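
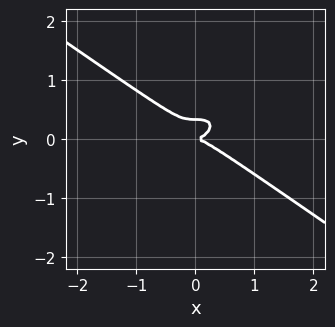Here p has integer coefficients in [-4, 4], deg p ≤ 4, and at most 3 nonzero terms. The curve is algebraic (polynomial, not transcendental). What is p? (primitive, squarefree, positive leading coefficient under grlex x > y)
x^3 + 3*y^3 - y^2

(a) deg p = 3. A generic line meets the curve in up to 3 points.
(b) Observable constraints: it crosses the y-axis at the gridline y = 0; it crosses the x-axis at the gridline x = 0.
(c) The integer polynomial consistent with all of this is the stated p.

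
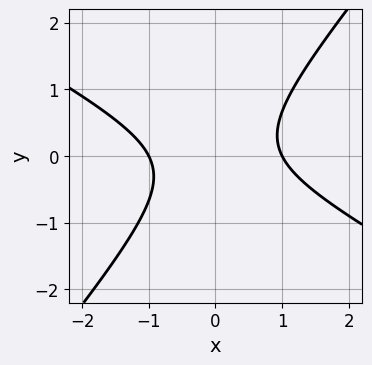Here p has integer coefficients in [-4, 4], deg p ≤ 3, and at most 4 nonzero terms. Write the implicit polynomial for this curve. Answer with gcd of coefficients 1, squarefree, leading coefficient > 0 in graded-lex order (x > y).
1. The degree is 2 — the shape is more complex than any degree-1 curve.
2. From the axis intercepts and sections: among the integer gridlines, it crosses the x-axis at x ∈ {-1, 1}; the curve avoids every integer y-axis point in the box.
3. Fitting integer coefficients to these (and the overall shape) gives p.

2*x^2 + 2*x*y - 3*y^2 - 2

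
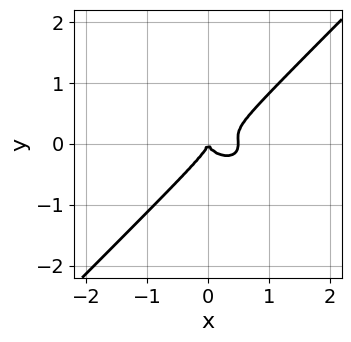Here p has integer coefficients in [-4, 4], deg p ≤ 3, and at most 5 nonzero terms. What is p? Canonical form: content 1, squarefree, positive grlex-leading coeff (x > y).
1. The degree is 3 — no degree-2 curve has this shape.
2. Observable constraints: one y-axis crossing is at y = 0; one x-axis crossing is at x = 0.
3. The integer polynomial consistent with all of this is the stated p.

2*x^3 + x*y^2 - 3*y^3 - x^2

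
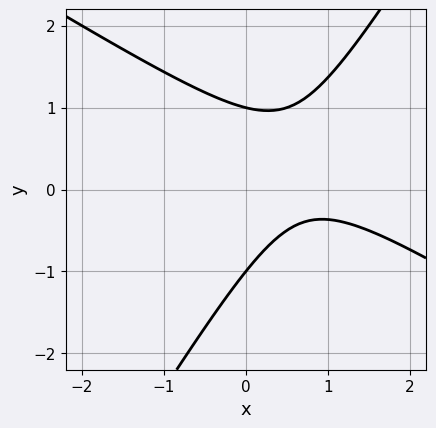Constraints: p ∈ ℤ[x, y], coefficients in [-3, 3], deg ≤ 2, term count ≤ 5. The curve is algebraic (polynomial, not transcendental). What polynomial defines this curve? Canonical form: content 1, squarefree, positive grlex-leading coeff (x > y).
(a) The degree is 2 — no degree-1 curve has this shape.
(b) From the visible intercepts: the curve avoids every integer x-axis point in the box; the y-axis gridline crossings are at y ∈ {-1, 1}.
(c) Assembling these constraints gives the stated polynomial.

2*x^2 + 2*x*y - 2*y^2 - 3*x + 2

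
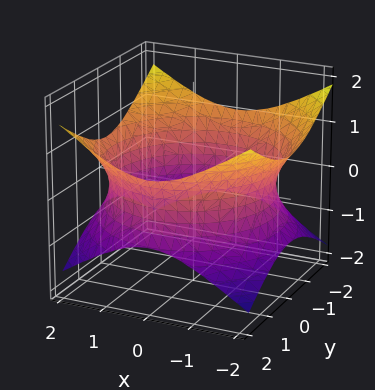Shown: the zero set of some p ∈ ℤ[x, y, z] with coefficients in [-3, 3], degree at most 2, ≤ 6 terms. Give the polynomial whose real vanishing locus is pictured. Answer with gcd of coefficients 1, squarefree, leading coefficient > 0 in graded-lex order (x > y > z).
1. Degree: the shape is more complex than any degree-1 surface, so deg p = 2.
2. Symmetries: the z-axis is an axis of rotation, so x and y enter only as x² + y².
3. Observable constraints: a circular section at z = 0 has radius between 1 and 2; the surface avoids every integer z-axis point in the box.
4. Matching integer coefficients to the picture gives p.

x^2 + y^2 - 2*z^2 - 3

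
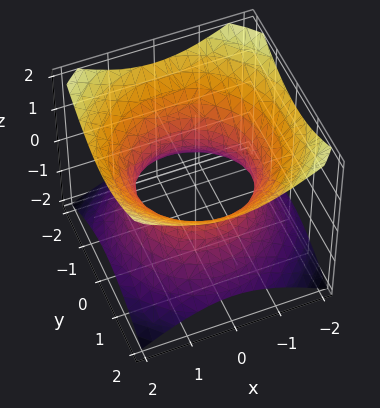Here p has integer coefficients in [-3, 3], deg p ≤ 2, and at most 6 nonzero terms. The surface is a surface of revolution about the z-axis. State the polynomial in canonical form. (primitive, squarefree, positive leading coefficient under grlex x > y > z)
2*x^2 + 2*y^2 - 3*z^2 - 3

(a) deg p = 2.
(b) Symmetries: the surface is invariant under rotation about z: p = q(x² + y², z).
(c) Observable constraints: a circular section at z = 0 has radius between 1 and 2; no z-intercept at any integer in the box.
(d) Matching integer coefficients to the picture gives p.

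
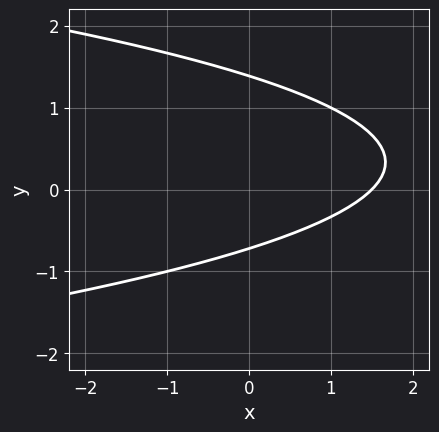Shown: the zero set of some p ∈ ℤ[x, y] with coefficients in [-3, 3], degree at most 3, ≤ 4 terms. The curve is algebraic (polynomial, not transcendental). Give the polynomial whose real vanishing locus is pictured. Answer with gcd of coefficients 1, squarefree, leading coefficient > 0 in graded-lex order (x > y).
3*y^2 + 2*x - 2*y - 3

deg p = 2.
Matching integer coefficients to the picture gives p.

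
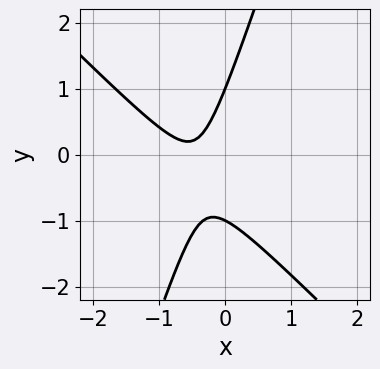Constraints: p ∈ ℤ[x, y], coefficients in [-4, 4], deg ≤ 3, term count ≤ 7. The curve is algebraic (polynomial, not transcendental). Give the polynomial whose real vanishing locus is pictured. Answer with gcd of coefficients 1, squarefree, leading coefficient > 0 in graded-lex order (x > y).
First, deg p = 2. The shape is more complex than any degree-1 curve.
Next, checking where it meets the axes: the y-axis gridline crossings are at y ∈ {-1, 1}; it misses every integer gridline on the x-axis.
Finally, solving for integer coefficients yields p as stated.

3*x^2 + 2*x*y - y^2 + 3*x + 1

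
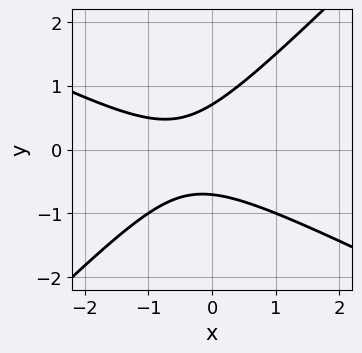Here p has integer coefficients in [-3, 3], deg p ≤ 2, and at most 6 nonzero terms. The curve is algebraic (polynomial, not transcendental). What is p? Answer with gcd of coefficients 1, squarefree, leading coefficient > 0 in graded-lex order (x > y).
x^2 + x*y - 2*y^2 + x + 1

1. deg p = 2. A generic line meets the curve in up to 2 points.
2. Observable constraints: the curve avoids every integer x-axis point in the box.
3. Assembling these constraints gives the stated polynomial.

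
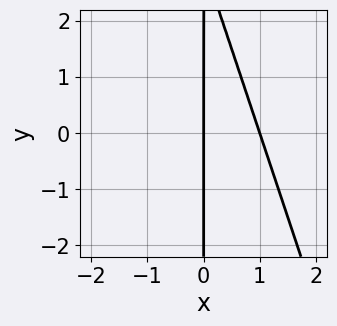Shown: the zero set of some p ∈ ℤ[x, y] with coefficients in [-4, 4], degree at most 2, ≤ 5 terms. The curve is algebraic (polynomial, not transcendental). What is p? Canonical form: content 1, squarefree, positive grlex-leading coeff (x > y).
3*x^2 + x*y - 3*x

1. deg p = 2. No degree-1 curve has this shape.
2. Observable constraints: every point of the y-axis in the box is on the curve; among the integer gridlines, it crosses the x-axis at x ∈ {0, 1}.
3. These observations pin down the coefficients.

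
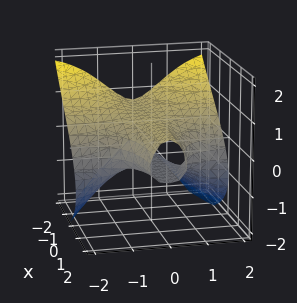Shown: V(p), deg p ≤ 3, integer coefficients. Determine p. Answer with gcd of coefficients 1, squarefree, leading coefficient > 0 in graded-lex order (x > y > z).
deg p = 3. The shape is more complex than any degree-2 surface.
Reading off the gridlines: it misses every integer gridline on the y-axis; it misses every integer gridline on the x-axis.
Together with the visible shape, these determine p as stated.

2*x*y^2 + 2*y^2*z - z^3 + 3*z^2 - 1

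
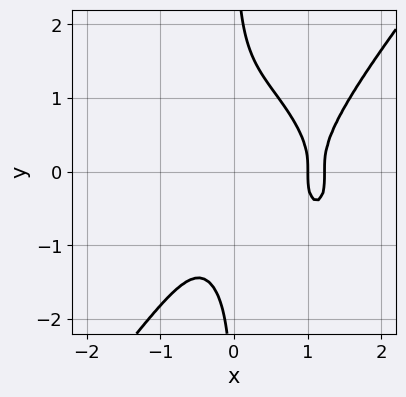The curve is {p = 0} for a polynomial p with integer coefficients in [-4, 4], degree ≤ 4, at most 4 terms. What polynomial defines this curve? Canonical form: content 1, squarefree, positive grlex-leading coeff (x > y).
2*x^4 - x*y^3 - 3*x^3 + 1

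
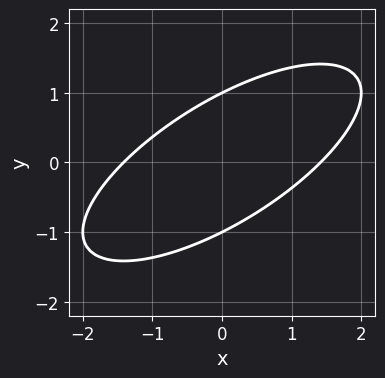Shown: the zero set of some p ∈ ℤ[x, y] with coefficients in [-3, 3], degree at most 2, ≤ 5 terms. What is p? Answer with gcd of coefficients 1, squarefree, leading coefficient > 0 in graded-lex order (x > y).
1. Degree: the shape is more complex than any degree-1 curve, so deg p = 2.
2. Reading off the gridlines: among the integer gridlines, it crosses the y-axis at y ∈ {-1, 1}.
3. Fitting integer coefficients to these (and the overall shape) gives p.

x^2 - 2*x*y + 2*y^2 - 2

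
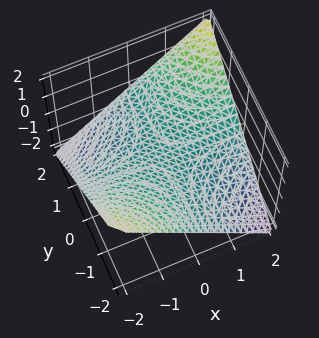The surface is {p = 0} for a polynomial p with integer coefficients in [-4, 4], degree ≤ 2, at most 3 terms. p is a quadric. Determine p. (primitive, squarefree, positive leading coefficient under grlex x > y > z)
x*y - 2*z

1. deg p = 2. A hyperbolic paraboloid; a quadric.
2. From the visible intercepts: it crosses the z-axis at the gridline z = 0; the visible x-axis segment lies entirely on the surface.
3. Matching integer coefficients to the picture gives p. Check: (0, -2, 0) on the y-axis lies on the surface, and p(0, -2, 0) = 0. ✓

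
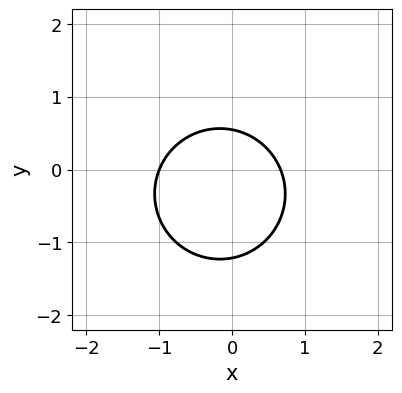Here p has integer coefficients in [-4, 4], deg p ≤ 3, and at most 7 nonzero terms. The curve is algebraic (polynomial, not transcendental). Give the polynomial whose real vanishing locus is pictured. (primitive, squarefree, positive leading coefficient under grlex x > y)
3*x^2 + 3*y^2 + x + 2*y - 2

First, deg p = 2. No degree-1 curve has this shape.
Next, against the integer gridlines: it crosses the x-axis at the gridline x = -1.
Finally, putting this together gives p.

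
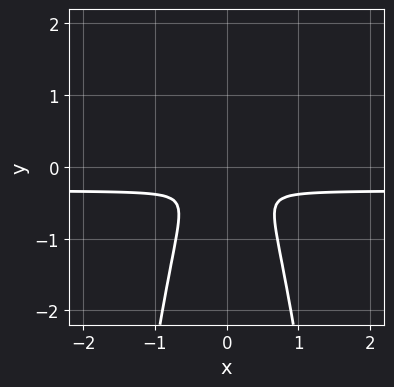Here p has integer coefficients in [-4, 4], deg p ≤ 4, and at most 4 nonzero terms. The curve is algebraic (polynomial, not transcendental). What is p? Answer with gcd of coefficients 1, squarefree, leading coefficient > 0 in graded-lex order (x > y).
3*x^2*y + x^2 + y^2

First, degree: a generic line meets the curve in up to 3 points, so deg p = 3.
Then, symmetries: the x ↦ −x reflection is a symmetry, so x appears only in even powers.
Finally, matching integer coefficients to the picture gives p.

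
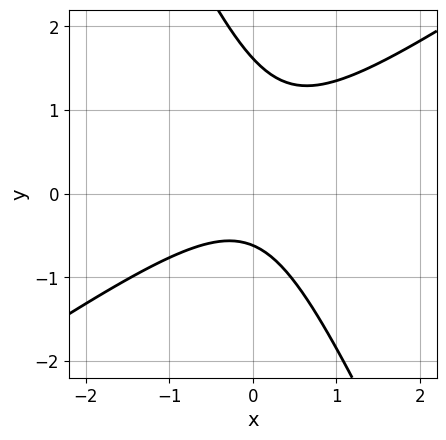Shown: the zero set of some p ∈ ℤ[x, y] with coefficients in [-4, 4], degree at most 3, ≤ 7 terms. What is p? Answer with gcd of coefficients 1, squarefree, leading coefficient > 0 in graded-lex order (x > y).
1. Degree: no degree-1 curve has this shape, so deg p = 2.
2. From the axis intercepts and sections: it misses every integer gridline on the x-axis.
3. Matching integer coefficients to the picture gives p.

3*x^2 - 3*x*y - 2*y^2 + 2*y + 2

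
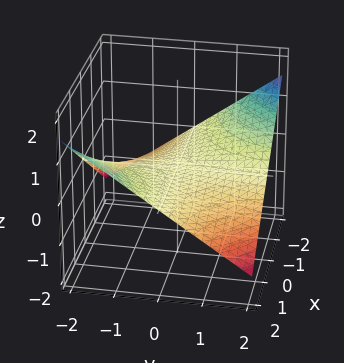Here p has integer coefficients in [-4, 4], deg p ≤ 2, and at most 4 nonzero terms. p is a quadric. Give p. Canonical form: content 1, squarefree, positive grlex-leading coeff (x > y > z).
x*y + 3*z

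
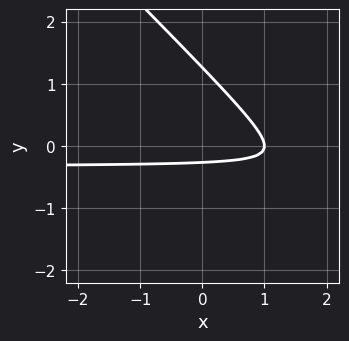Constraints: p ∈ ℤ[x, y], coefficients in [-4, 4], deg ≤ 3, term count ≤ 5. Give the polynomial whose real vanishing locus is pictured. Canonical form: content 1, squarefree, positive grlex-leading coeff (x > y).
First, degree: no degree-1 curve has this shape, so deg p = 2.
Next, against the integer gridlines: it meets the x-axis at x = 1 (among the integer gridlines).
Finally, putting this together gives p.

3*x*y + 3*y^2 + x - 3*y - 1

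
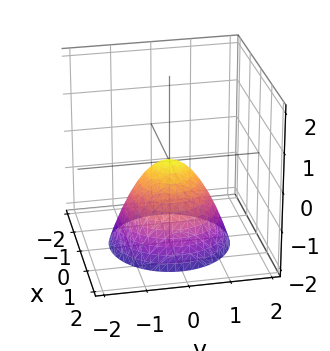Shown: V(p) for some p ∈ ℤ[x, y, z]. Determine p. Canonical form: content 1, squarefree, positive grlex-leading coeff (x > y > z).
x^2 + y^2 + z

The degree is 2 — a single bowl opening along one axis; a quadric.
By symmetry, the surface is invariant under rotation about z: p = q(x² + y², z).
From the axis intercepts and sections: it crosses the x-axis at the gridline x = 0; a circular section at z = -1 has radius exactly 1; it crosses the y-axis at the gridline y = 0.
Solving for integer coefficients yields p as stated.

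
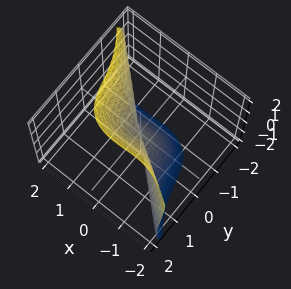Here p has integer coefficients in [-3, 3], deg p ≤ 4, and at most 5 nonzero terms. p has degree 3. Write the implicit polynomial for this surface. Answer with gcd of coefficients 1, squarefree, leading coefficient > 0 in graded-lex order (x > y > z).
First, the degree is 3 — no degree-2 surface has this shape.
Next, from the visible intercepts: it meets the x-axis at x = 0 (among the integer gridlines); one z-axis crossing is at z = 0.
Finally, fitting integer coefficients to these (and the overall shape) gives p.

2*x^3 + x^2*z + 3*y^3 + y*z^2 - z^3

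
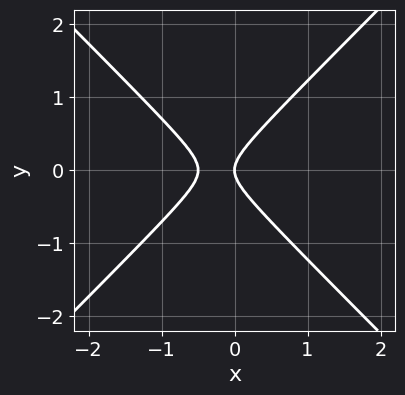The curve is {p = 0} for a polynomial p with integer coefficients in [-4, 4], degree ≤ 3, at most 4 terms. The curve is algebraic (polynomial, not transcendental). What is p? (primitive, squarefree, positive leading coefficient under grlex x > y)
(a) The degree is 2 — a generic line meets the curve in up to 2 points.
(b) Symmetries: the y ↦ −y reflection is a symmetry, so y appears only in even powers.
(c) Against the integer gridlines: it crosses the x-axis at the gridline x = 0; it crosses the y-axis at the gridline y = 0.
(d) Fitting integer coefficients to these (and the overall shape) gives p.

2*x^2 - 2*y^2 + x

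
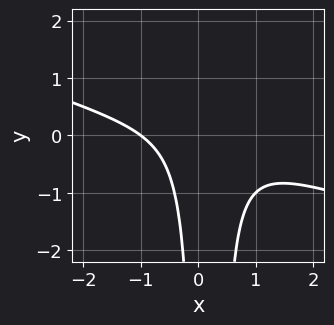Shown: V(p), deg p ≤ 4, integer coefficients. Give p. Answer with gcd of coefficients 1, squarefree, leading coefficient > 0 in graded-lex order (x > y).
x^3 + 3*x^2*y - x*y + 1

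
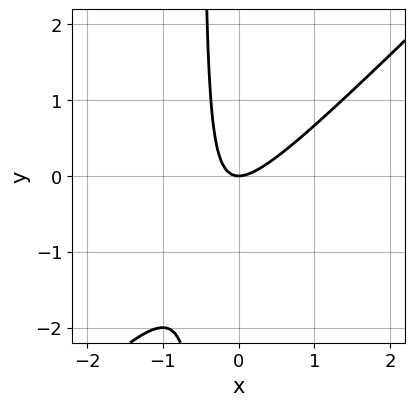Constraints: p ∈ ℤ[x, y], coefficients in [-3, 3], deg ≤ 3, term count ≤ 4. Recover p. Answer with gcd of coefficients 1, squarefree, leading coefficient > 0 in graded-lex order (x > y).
2*x^2 - 2*x*y - y

1. Degree: a generic line meets the curve in up to 2 points, so deg p = 2.
2. Checking where it meets the axes: it crosses the x-axis at the gridline x = 0; it crosses the y-axis at the gridline y = 0.
3. Fitting integer coefficients to these (and the overall shape) gives p.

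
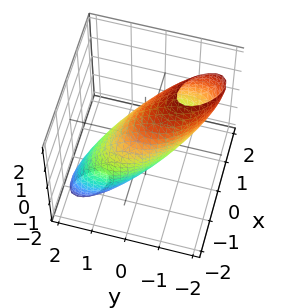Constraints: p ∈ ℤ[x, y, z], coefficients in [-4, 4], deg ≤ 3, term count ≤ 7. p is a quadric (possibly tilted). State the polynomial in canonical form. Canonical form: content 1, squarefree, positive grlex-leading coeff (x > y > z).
2*x^2 + 2*x*y + 2*y^2 + 2*y*z + z^2 - 2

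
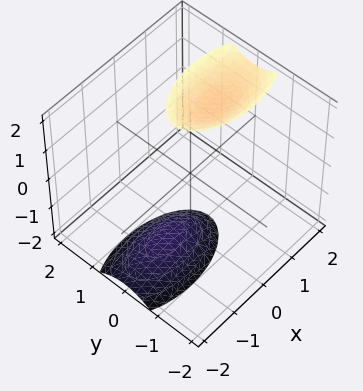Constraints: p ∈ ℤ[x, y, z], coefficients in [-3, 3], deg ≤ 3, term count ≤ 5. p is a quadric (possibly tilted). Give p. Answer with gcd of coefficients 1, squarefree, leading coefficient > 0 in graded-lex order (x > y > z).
(a) There are 2 components.
(b) Degree: the shape is more complex than any degree-1 surface, so deg p = 2.
(c) From the axis intercepts and sections: no x-intercept at any integer in the box; no y-intercept at any integer in the box.
(d) Fitting integer coefficients to these (and the overall shape) gives p.

x^2 - x*z + 3*y^2 - z^2 + 3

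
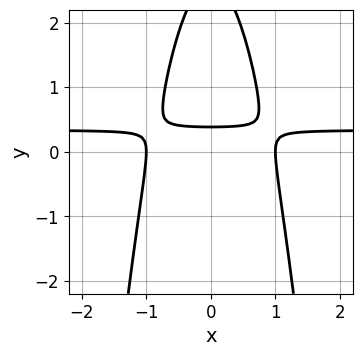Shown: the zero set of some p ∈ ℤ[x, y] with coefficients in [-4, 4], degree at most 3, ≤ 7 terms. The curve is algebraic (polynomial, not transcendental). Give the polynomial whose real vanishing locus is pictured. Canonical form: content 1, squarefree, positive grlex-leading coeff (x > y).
(a) The degree is 3 — a generic line meets the curve in up to 3 points.
(b) Symmetries: it's symmetric under x → −x, forcing even powers of x.
(c) Against the integer gridlines: among the integer gridlines, it crosses the x-axis at x ∈ {-1, 1}.
(d) Together with the visible shape, these determine p as stated.

3*x^2*y - x^2 + y^2 - 3*y + 1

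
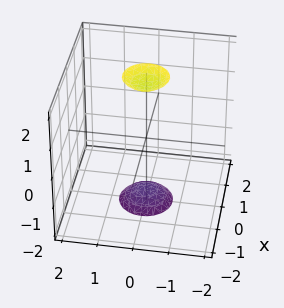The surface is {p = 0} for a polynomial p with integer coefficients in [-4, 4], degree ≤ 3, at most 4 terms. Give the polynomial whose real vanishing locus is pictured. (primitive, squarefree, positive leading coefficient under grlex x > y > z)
The picture has 2 separate pieces. They look like related sheets of one shape, so recover p as a whole.
The degree is 2 — two separate bowl-shaped sheets opening away from each other; a quadric.
Symmetries: the z-axis is an axis of rotation, so x and y enter only as x² + y²; mirror symmetry z ↦ −z ⇒ only even powers of z.
Checking where it meets the axes: a circular section at z = -2 has radius between 0 and 1; the surface avoids every integer x-axis point in the box; it misses every integer gridline on the y-axis.
Solving for integer coefficients yields p as stated.

3*x^2 + 3*y^2 - z^2 + 3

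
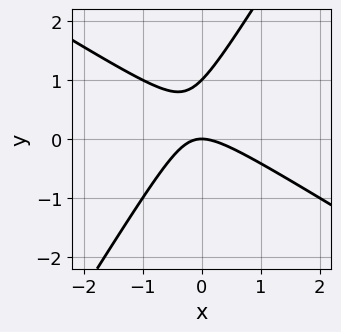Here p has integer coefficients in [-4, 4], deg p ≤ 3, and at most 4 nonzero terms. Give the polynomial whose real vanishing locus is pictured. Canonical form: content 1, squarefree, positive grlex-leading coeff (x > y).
x^2 + x*y - y^2 + y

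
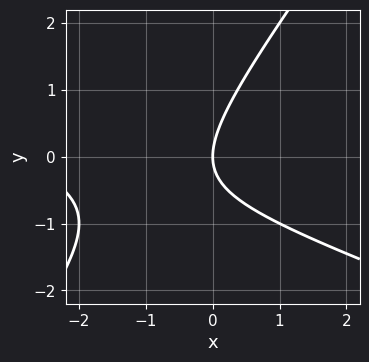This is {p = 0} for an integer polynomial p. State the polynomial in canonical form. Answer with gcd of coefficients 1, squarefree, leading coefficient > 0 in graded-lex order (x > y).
x^2 + 2*x*y - 2*y^2 + 3*x

1. Degree: a generic line meets the curve in up to 2 points, so deg p = 2.
2. Checking where it meets the axes: one x-axis crossing is at x = 0; one y-axis crossing is at y = 0.
3. Fitting integer coefficients to these (and the overall shape) gives p.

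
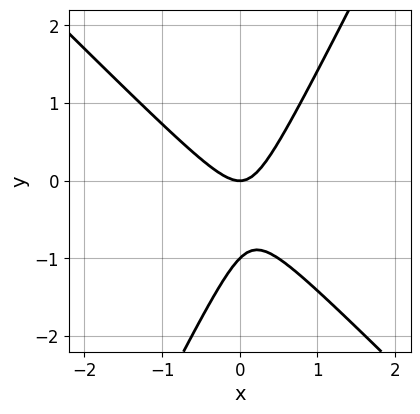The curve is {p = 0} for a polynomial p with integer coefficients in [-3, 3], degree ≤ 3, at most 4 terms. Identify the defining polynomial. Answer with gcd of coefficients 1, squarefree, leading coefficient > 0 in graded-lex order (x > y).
First, the degree is 2 — a generic line meets the curve in up to 2 points.
Then, checking where it meets the axes: the y-axis gridline crossings are at y ∈ {-1, 0}; it crosses the x-axis at the gridline x = 0.
Finally, putting this together gives p.

2*x^2 + x*y - y^2 - y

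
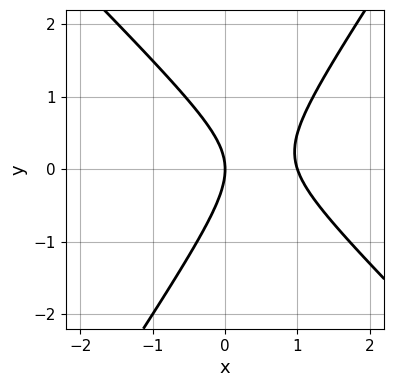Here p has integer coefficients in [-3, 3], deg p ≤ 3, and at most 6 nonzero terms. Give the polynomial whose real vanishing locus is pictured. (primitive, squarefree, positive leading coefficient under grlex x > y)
3*x^2 + x*y - 2*y^2 - 3*x

1. Degree: no degree-1 curve has this shape, so deg p = 2.
2. From the visible intercepts: it crosses the y-axis at the gridline y = 0; the x-axis gridline crossings are at x ∈ {0, 1}.
3. Assembling these constraints gives the stated polynomial.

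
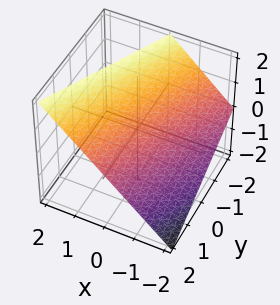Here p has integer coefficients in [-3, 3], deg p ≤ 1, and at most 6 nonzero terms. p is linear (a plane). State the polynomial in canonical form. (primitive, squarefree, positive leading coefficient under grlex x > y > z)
2*x - y - 2*z + 2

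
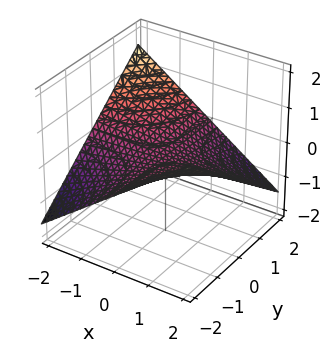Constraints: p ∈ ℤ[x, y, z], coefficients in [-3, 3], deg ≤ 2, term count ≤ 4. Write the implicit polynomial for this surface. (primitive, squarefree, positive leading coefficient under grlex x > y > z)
x*y + 3*z

1. Degree: a saddle surface; a quadric, so deg p = 2.
2. From the axis intercepts and sections: one z-axis crossing is at z = 0; the visible y-axis segment lies entirely on the surface; every point of the x-axis in the box is on the surface.
3. Matching integer coefficients to the picture gives p.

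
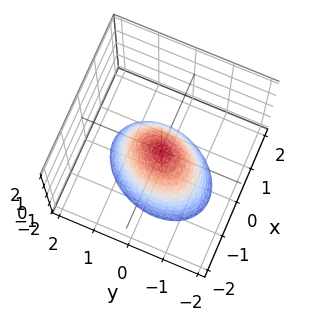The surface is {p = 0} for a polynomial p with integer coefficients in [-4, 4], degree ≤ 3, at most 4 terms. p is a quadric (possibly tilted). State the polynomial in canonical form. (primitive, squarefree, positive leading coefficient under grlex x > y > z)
3*x^2 - x*y + 2*y^2 + 2*z

First, the degree is 2 — a generic line meets the surface in up to 2 points.
Next, from the axis intercepts and sections: one z-axis crossing is at z = 0; it meets the y-axis at y = 0 (among the integer gridlines); it crosses the x-axis at the gridline x = 0.
Finally, putting this together gives p.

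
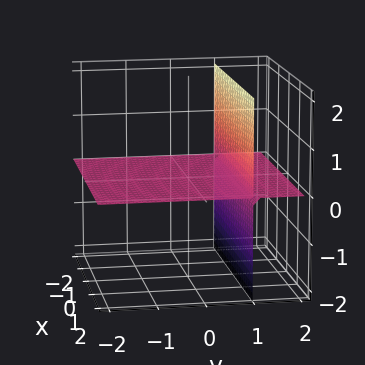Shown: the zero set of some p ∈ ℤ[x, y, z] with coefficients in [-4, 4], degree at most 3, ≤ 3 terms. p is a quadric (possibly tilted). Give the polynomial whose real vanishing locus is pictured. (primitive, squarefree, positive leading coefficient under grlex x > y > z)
y*z - z

(a) The picture has 2 separate pieces. Treating them together as one polynomial.
(b) Degree: a generic line meets the surface in up to 2 points, so deg p = 2.
(c) Against the integer gridlines: the visible y-axis segment lies entirely on the surface; every point of the x-axis in the box is on the surface.
(d) Putting this together gives p.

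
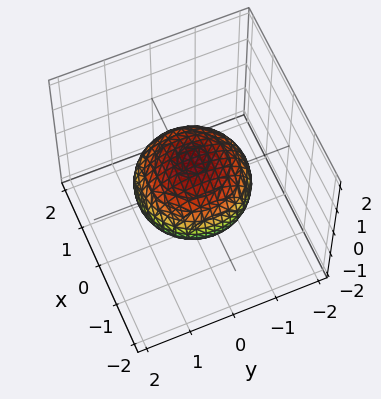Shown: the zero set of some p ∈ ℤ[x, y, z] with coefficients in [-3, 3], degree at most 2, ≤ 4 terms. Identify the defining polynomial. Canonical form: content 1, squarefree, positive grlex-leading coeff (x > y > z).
1. deg p = 2. Bounded and convex; a quadric.
2. Symmetries: the surface is invariant under rotation about z: p = q(x² + y², z); the z ↦ −z reflection is a symmetry, so z appears only in even powers.
3. Reading off the gridlines: a circular section at z = 0 has radius between 1 and 2; the z-axis gridline crossings are at z ∈ {-1, 1}.
4. Assembling these constraints gives the stated polynomial.

2*x^2 + 2*y^2 + 3*z^2 - 3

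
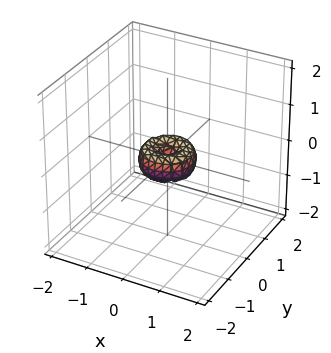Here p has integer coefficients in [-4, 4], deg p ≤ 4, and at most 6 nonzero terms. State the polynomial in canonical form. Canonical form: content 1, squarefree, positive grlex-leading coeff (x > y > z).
2*x^4 + 4*x^2*y^2 + 2*y^4 - x^2 - y^2 + z^2

First, deg p = 4.
Next, symmetries: the surface is invariant under rotation about z: p = q(x² + y², z).
Then, reading off the gridlines: a circular section at z = 0 has radius between 0 and 1; it crosses the x-axis at the gridline x = 0; it meets the y-axis at y = 0 (among the integer gridlines).
Finally, putting this together gives p.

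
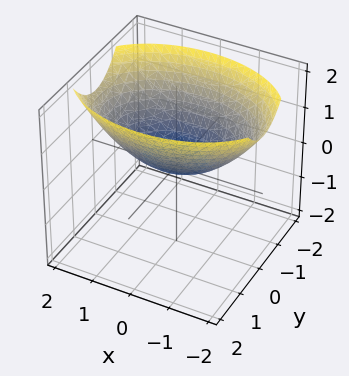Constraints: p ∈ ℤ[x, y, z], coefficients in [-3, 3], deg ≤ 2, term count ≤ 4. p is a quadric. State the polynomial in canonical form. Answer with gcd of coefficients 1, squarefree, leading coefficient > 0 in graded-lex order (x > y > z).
x^2 + 2*y^2 - 3*z

1. The degree is 2 — a paraboloid; a quadric.
2. Symmetries: the x ↦ −x reflection is a symmetry, so x appears only in even powers; it's symmetric under y → −y, forcing even powers of y.
3. From the visible intercepts: it meets the z-axis at z = 0 (among the integer gridlines); one y-axis crossing is at y = 0; it crosses the x-axis at the gridline x = 0.
4. Together with the visible shape, these determine p as stated.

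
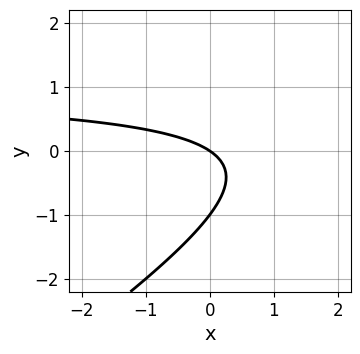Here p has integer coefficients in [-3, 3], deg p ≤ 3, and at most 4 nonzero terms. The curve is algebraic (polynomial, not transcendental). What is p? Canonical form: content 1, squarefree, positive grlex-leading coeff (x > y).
2*x*y - 3*y^2 - 2*x - 3*y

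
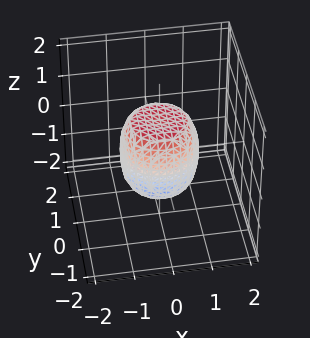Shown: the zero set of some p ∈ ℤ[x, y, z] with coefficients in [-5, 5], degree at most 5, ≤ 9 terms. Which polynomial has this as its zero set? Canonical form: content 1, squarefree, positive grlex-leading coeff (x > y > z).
2*x^4 + 4*x^2*y^2 + 2*y^4 - x^2 - y^2 + z^2 - 1

deg p = 4. The shape is more complex than any degree-3 surface.
Symmetries: the z-axis is an axis of rotation, so x and y enter only as x² + y².
From the axis intercepts and sections: a circular section at z = 1 has radius between 0 and 1; among the integer gridlines, it crosses the z-axis at z ∈ {-1, 1}; the x-axis gridline crossings are at x ∈ {-1, 1}.
Matching integer coefficients to the picture gives p. Check: (0, 1, 0) on the y-axis lies on the surface, and p(0, 1, 0) = 0. ✓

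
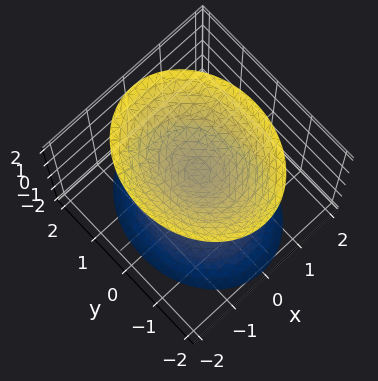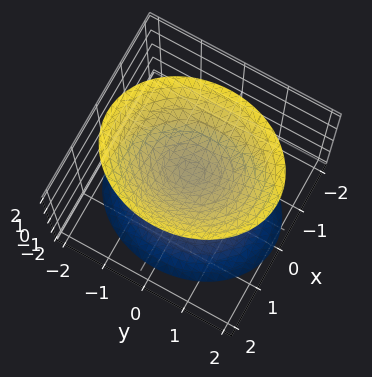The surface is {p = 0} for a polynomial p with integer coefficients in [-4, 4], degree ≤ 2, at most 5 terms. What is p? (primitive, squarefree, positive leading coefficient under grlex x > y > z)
3*x^2 + 2*y^2 - 2*z^2 + 1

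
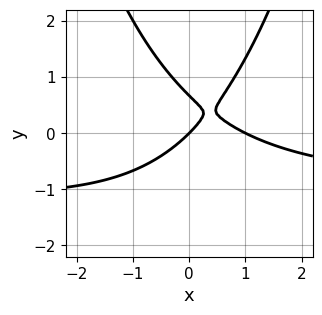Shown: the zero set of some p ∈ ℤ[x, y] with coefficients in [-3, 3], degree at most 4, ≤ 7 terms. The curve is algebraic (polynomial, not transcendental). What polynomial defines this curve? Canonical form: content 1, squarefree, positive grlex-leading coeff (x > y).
2*x^2*y + 2*x^2 - 3*y^2 - 2*x + 2*y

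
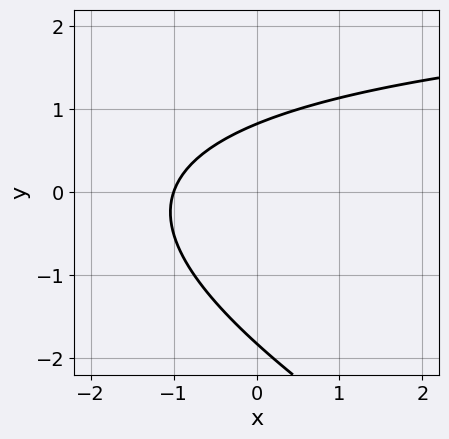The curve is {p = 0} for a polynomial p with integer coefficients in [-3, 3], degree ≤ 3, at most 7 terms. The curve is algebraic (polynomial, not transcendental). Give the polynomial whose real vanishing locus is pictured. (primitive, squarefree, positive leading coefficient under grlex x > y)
(a) Degree: a generic line meets the curve in up to 2 points, so deg p = 2.
(b) Checking where it meets the axes: it meets the x-axis at x = -1 (among the integer gridlines).
(c) Matching integer coefficients to the picture gives p.

x*y + 2*y^2 - 3*x + 2*y - 3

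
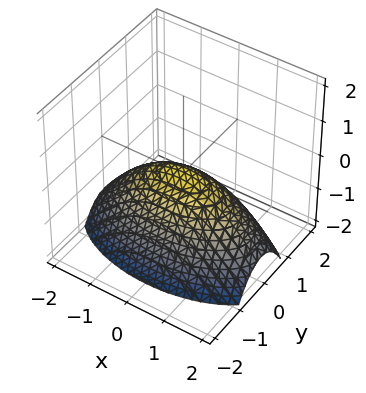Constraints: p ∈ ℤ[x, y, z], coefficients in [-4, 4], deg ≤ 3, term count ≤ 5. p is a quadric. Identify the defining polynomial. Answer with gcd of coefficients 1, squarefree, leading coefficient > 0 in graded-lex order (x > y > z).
First, degree: a single bowl opening along one axis; a quadric, so deg p = 2.
Next, symmetries: the x ↦ −x reflection is a symmetry, so x appears only in even powers; mirror symmetry y ↦ −y ⇒ only even powers of y.
Then, observable constraints: it meets the y-axis at y = 0 (among the integer gridlines); it crosses the z-axis at the gridline z = 0; it meets the x-axis at x = 0 (among the integer gridlines).
Finally, together with the visible shape, these determine p as stated.

x^2 + 3*y^2 + 3*z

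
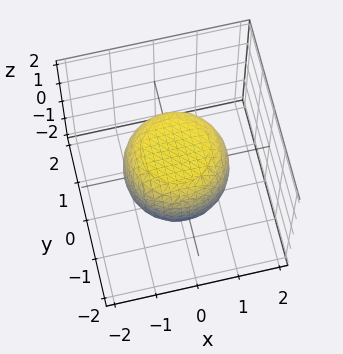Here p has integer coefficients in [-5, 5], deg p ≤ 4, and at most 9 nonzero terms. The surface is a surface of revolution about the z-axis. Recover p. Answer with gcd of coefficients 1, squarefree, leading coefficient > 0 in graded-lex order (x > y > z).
2*x^4 + 4*x^2*y^2 + 2*y^4 - x^2 - y^2 + 3*z^2 - 3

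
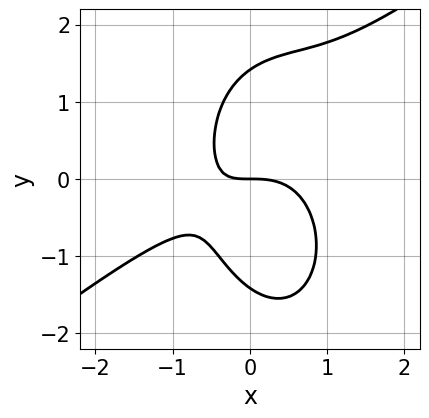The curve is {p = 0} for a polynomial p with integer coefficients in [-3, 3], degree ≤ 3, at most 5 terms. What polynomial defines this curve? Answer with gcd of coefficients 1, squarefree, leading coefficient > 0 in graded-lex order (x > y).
2*x^3 - 2*x^2*y - y^3 + 2*x*y + 2*y

Degree: no degree-2 curve has this shape, so deg p = 3.
From the axis intercepts and sections: one y-axis crossing is at y = 0; it crosses the x-axis at the gridline x = 0.
Assembling these constraints gives the stated polynomial.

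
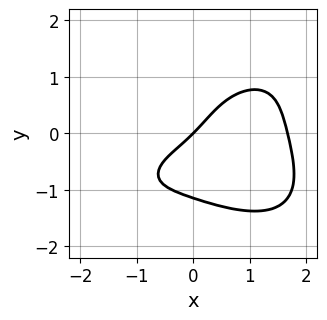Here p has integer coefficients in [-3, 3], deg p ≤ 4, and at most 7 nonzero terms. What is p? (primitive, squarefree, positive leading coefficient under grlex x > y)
x^4 + 2*y^4 - x^2 - 3*x + 3*y

1. deg p = 4. A generic line meets the curve in up to 4 points.
2. From the visible intercepts: one y-axis crossing is at y = 0; one x-axis crossing is at x = 0.
3. The integer polynomial consistent with all of this is the stated p.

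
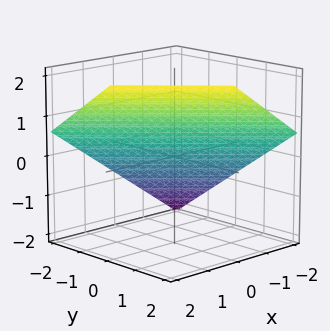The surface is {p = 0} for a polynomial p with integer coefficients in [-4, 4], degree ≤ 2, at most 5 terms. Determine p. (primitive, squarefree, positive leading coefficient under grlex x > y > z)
2*x + 2*y - 3*z + 2

First, deg p = 1. Every cross-section is a straight line — this is a plane.
Then, observable constraints: it crosses the y-axis at the gridline y = -1; it meets the x-axis at x = -1 (among the integer gridlines).
Finally, putting this together gives p.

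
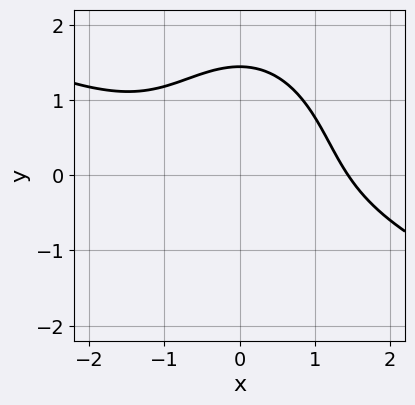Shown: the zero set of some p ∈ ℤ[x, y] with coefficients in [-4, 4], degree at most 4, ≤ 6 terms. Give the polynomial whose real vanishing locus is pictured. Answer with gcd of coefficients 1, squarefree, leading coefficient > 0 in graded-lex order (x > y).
x^3 + 2*x^2*y + y^3 - 3

(a) Degree: no degree-2 curve has this shape, so deg p = 3.
(b) Putting this together gives p.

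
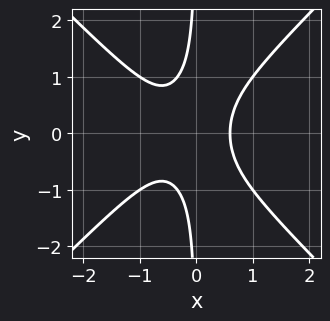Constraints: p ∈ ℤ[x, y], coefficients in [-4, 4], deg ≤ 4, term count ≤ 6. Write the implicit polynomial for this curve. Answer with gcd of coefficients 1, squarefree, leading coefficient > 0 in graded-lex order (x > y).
The degree is 3 — a generic line meets the curve in up to 3 points.
Symmetries: mirror symmetry y ↦ −y ⇒ only even powers of y.
Reading off the gridlines: the curve avoids every integer y-axis point in the box.
Matching integer coefficients to the picture gives p.

3*x^3 - 3*x*y^2 + x^2 - 1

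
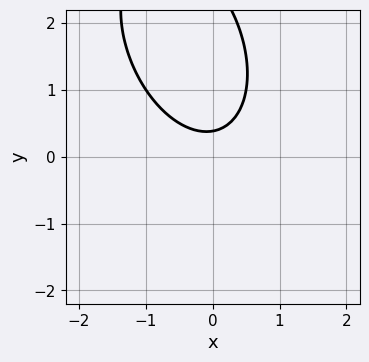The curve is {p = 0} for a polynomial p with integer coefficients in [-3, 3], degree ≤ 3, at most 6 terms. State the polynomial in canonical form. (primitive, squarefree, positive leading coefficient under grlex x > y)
1. The degree is 2 — a generic line meets the curve in up to 2 points.
2. Observable constraints: no x-intercept at any integer in the box.
3. Matching integer coefficients to the picture gives p.

2*x^2 + x*y + y^2 - 3*y + 1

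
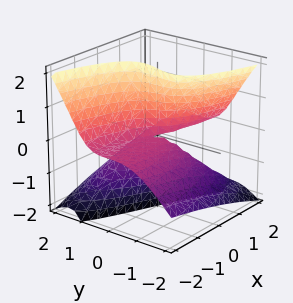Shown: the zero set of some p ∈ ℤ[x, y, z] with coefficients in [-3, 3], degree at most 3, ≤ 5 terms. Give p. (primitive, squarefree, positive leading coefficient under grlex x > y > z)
1. The degree is 3 — no degree-2 surface has this shape.
2. Reading off the gridlines: it meets the y-axis at y = 0 (among the integer gridlines); every point of the x-axis in the box is on the surface; the visible z-axis segment lies entirely on the surface.
3. These observations pin down the coefficients.

2*y^3 - 2*y*z^2 + 3*x*z + 3*y*z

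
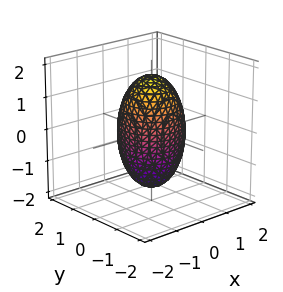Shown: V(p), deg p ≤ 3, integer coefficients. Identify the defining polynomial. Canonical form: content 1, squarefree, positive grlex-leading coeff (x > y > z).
3*x^2 + 3*y^2 + z^2 - 3

deg p = 2. The shape is more complex than any degree-1 surface.
Symmetries: rotational symmetry about the z-axis ⇒ p depends on x, y only through x² + y².
Checking where it meets the axes: among the integer gridlines, it crosses the x-axis at x ∈ {-1, 1}; the y-axis gridline crossings are at y ∈ {-1, 1}; a circular section at z = 0 has radius exactly 1.
These observations pin down the coefficients.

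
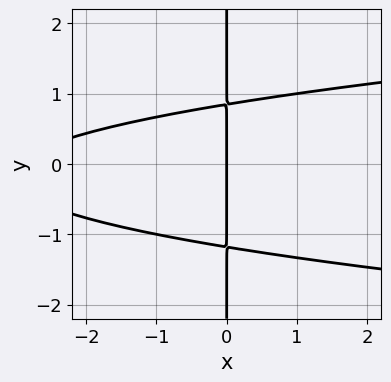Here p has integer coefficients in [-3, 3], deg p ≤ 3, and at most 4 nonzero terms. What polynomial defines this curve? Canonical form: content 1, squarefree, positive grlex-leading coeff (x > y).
(a) Degree: a generic line meets the curve in up to 3 points, so deg p = 3.
(b) From the axis intercepts and sections: the visible y-axis segment lies entirely on the curve; one x-axis crossing is at x = 0.
(c) Matching integer coefficients to the picture gives p.

3*x*y^2 - x^2 + x*y - 3*x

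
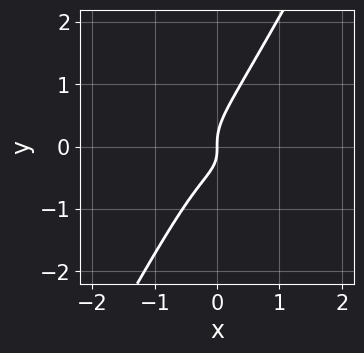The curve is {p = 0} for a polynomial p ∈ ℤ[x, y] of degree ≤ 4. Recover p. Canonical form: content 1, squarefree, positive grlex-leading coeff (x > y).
2*x^3 + 3*x*y^2 - 2*y^3 + x*y + x

(a) deg p = 3. No degree-2 curve has this shape.
(b) From the axis intercepts and sections: one x-axis crossing is at x = 0; one y-axis crossing is at y = 0.
(c) Matching integer coefficients to the picture gives p.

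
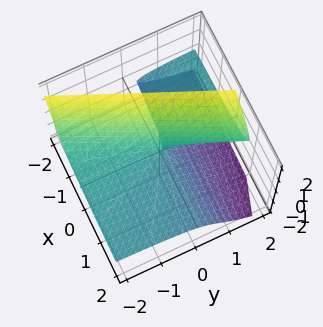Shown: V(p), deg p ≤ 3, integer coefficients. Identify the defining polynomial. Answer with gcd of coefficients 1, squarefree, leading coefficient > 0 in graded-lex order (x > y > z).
x*z^2 + z^3 + 2*x*z - 2*y*z + x

(a) deg p = 3. No degree-2 surface has this shape.
(b) Against the integer gridlines: one z-axis crossing is at z = 0; it crosses the x-axis at the gridline x = 0.
(c) Solving for integer coefficients yields p as stated. Check: (0, 1, 0) on the y-axis lies on the surface, and p(0, 1, 0) = 0. ✓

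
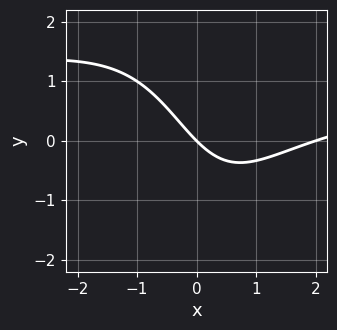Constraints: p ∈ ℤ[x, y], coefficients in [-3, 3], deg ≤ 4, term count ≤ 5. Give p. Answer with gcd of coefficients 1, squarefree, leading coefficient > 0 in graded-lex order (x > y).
(a) Degree: the shape is more complex than any degree-2 curve, so deg p = 3.
(b) Against the integer gridlines: it meets the y-axis at y = 0 (among the integer gridlines); the x-axis gridline crossings are at x ∈ {0, 2}.
(c) Together with the visible shape, these determine p as stated.

x^2*y - x^2 + 2*x + 2*y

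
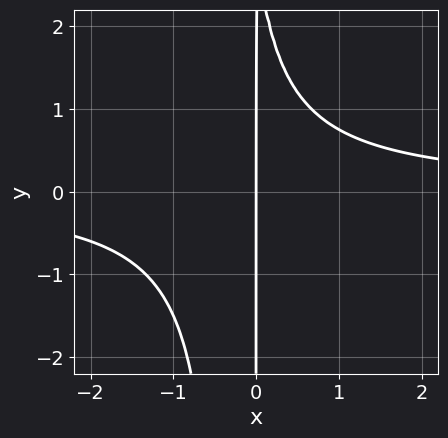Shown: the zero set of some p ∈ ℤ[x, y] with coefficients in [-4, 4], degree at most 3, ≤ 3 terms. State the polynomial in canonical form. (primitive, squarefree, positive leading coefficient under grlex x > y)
1. deg p = 3.
2. Checking where it meets the axes: it crosses the x-axis at the gridline x = 0; every point of the y-axis in the box is on the curve.
3. Together with the visible shape, these determine p as stated.

3*x^2*y + x*y - 3*x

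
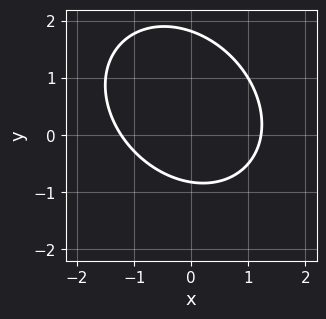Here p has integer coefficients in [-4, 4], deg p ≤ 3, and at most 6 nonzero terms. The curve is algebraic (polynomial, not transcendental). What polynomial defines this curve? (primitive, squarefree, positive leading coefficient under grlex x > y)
2*x^2 + x*y + 2*y^2 - 2*y - 3

1. deg p = 2. The shape is more complex than any degree-1 curve.
2. The integer polynomial consistent with all of this is the stated p.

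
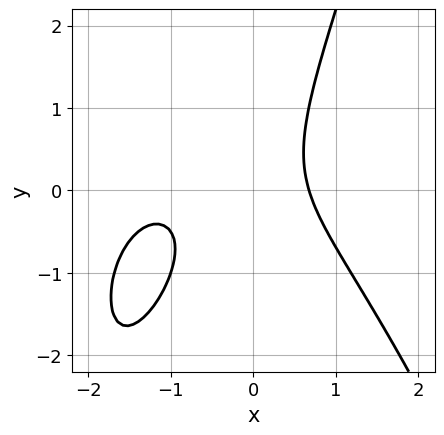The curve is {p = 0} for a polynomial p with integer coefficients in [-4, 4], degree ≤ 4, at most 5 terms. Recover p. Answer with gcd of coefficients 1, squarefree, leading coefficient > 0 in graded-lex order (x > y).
2*x^3 + 3*x^2 + 3*x*y - 2*y^2 - 2

First, degree: the shape is more complex than any degree-2 curve, so deg p = 3.
Next, against the integer gridlines: it misses every integer gridline on the y-axis.
Finally, solving for integer coefficients yields p as stated.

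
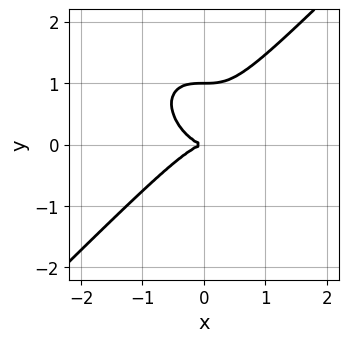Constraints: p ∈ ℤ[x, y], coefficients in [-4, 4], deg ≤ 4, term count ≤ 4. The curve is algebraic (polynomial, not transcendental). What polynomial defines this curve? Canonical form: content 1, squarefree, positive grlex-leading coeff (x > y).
x^3 - y^3 + y^2

First, deg p = 3.
Next, reading off the gridlines: it meets the x-axis at x = 0 (among the integer gridlines); the y-axis gridline crossings are at y ∈ {0, 1}.
Finally, these observations pin down the coefficients.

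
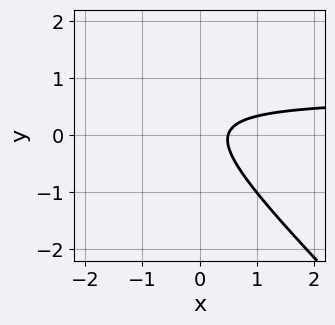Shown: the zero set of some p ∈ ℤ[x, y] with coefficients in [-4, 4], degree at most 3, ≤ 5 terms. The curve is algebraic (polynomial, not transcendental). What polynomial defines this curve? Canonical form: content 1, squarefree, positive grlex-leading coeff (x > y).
3*x*y + 3*y^2 - 2*x - y + 1

First, deg p = 2. A generic line meets the curve in up to 2 points.
Then, against the integer gridlines: it misses every integer gridline on the y-axis.
Finally, putting this together gives p.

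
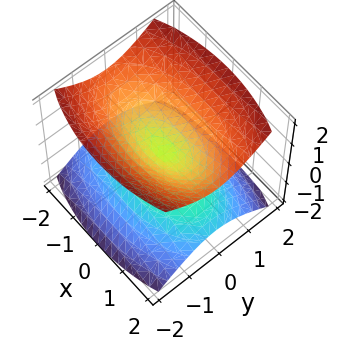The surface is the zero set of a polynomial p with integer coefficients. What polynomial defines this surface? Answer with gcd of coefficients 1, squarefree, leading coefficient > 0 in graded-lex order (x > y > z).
x^2 + 3*y^2 - 3*z^2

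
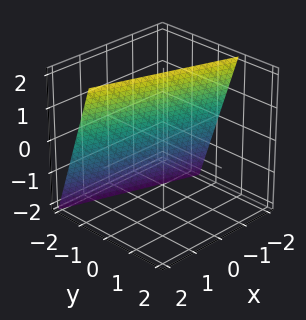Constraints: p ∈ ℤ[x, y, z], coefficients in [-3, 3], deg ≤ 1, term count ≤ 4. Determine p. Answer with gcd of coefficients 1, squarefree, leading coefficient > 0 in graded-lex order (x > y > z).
x + 3*y - z + 2

1. Degree: every cross-section is a straight line — this is a plane, so deg p = 1.
2. From the visible intercepts: one z-axis crossing is at z = 2; one x-axis crossing is at x = -2.
3. Together with the visible shape, these determine p as stated.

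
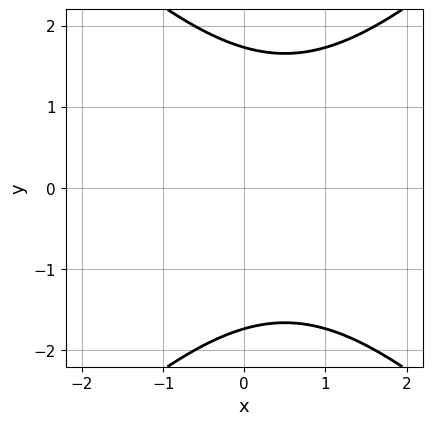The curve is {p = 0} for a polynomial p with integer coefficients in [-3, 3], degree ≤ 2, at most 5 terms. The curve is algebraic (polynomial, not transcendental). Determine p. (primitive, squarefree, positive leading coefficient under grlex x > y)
deg p = 2. The shape is more complex than any degree-1 curve.
Symmetries: mirror symmetry y ↦ −y ⇒ only even powers of y.
Checking where it meets the axes: it misses every integer gridline on the x-axis.
The integer polynomial consistent with all of this is the stated p.

x^2 - y^2 - x + 3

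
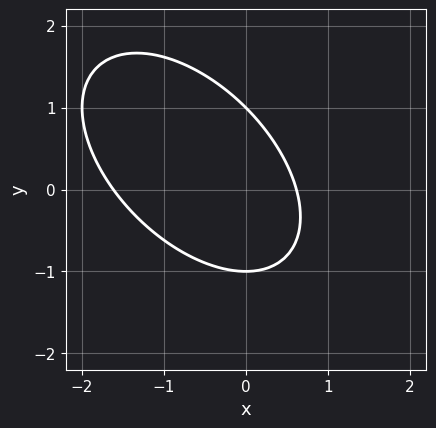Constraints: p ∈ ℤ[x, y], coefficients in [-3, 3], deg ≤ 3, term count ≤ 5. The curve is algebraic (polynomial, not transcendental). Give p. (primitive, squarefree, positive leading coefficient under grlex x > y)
1. deg p = 2.
2. From the visible intercepts: the y-axis gridline crossings are at y ∈ {-1, 1}.
3. Assembling these constraints gives the stated polynomial.

x^2 + x*y + y^2 + x - 1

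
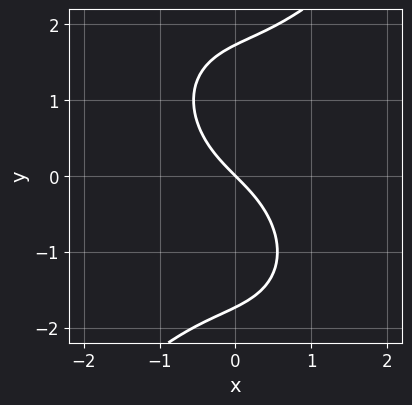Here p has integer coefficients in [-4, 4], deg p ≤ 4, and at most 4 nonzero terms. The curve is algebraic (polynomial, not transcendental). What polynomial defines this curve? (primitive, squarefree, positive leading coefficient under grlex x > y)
2*x^3 - y^3 + 3*x + 3*y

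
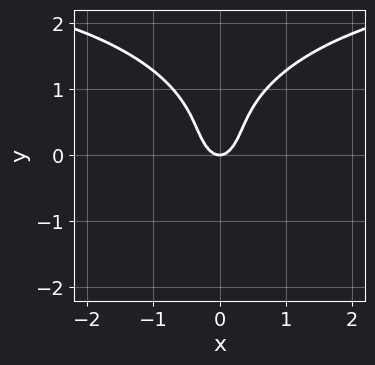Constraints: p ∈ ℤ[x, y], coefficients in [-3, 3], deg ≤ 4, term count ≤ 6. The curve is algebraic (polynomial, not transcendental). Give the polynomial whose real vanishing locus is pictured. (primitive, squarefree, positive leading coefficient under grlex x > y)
First, deg p = 3. The shape is more complex than any degree-2 curve.
Next, symmetries: mirror symmetry x ↦ −x ⇒ only even powers of x.
Then, from the axis intercepts and sections: it crosses the x-axis at the gridline x = 0; it meets the y-axis at y = 0 (among the integer gridlines).
Finally, fitting integer coefficients to these (and the overall shape) gives p.

x^2*y + y^3 - 3*x^2 - y^2 + y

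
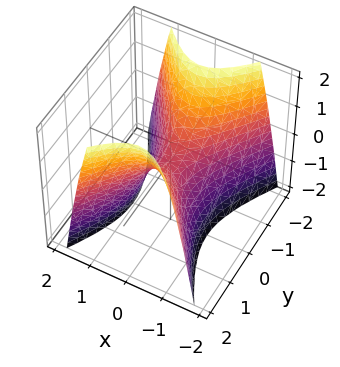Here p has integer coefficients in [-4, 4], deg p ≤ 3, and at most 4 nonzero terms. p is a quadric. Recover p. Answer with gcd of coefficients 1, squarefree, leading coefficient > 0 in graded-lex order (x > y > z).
2*x^2 - y^2 + z

(a) Degree: a hyperbolic paraboloid; a quadric, so deg p = 2.
(b) Symmetries: mirror symmetry x ↦ −x ⇒ only even powers of x; mirror symmetry y ↦ −y ⇒ only even powers of y.
(c) Observable constraints: it meets the y-axis at y = 0 (among the integer gridlines); it meets the z-axis at z = 0 (among the integer gridlines); it crosses the x-axis at the gridline x = 0.
(d) These observations pin down the coefficients.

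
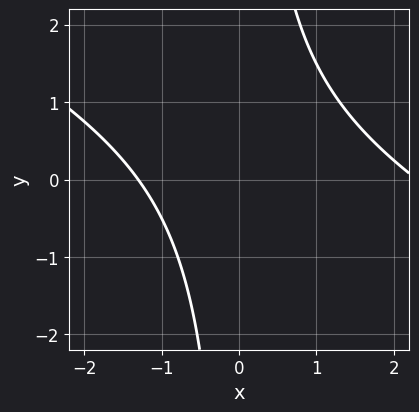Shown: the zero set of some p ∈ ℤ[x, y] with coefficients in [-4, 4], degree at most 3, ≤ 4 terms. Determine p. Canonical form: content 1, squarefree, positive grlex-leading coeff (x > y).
x^2 + 2*x*y - x - 3

deg p = 2. The shape is more complex than any degree-1 curve.
Reading off the gridlines: the curve avoids every integer y-axis point in the box.
The integer polynomial consistent with all of this is the stated p.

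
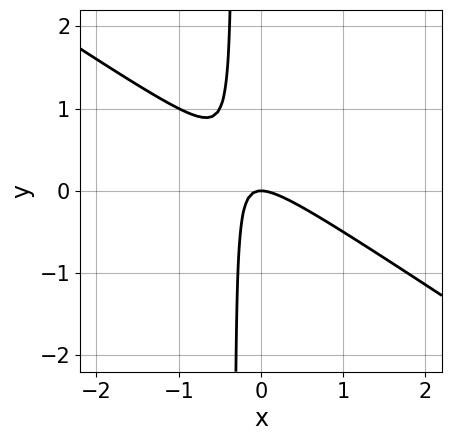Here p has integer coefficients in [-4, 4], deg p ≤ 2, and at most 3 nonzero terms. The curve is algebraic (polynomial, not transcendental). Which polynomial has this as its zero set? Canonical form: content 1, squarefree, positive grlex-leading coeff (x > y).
2*x^2 + 3*x*y + y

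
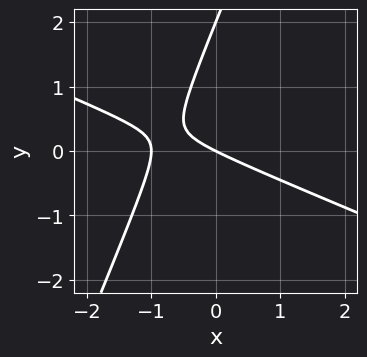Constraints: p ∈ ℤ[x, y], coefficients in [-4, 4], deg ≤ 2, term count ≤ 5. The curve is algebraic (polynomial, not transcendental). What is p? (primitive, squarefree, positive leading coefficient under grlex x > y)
(a) deg p = 2.
(b) Against the integer gridlines: among the integer gridlines, it crosses the y-axis at y ∈ {0, 2}; the x-axis gridline crossings are at x ∈ {-1, 0}.
(c) These observations pin down the coefficients.

x^2 + 2*x*y - y^2 + x + 2*y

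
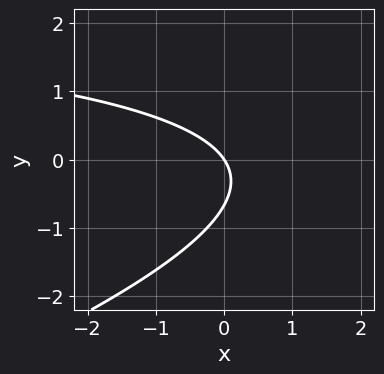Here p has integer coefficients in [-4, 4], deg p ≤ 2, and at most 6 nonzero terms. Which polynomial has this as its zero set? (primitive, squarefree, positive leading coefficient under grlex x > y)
1. The degree is 2 — the shape is more complex than any degree-1 curve.
2. Against the integer gridlines: it meets the x-axis at x = 0 (among the integer gridlines); it crosses the y-axis at the gridline y = 0.
3. Fitting integer coefficients to these (and the overall shape) gives p.

x*y - 3*y^2 - 3*x - 2*y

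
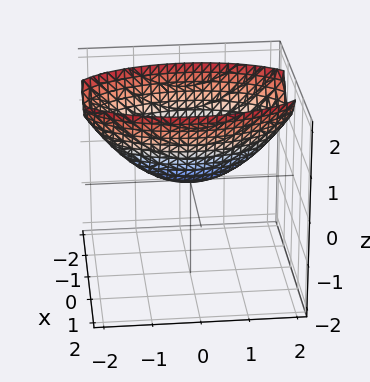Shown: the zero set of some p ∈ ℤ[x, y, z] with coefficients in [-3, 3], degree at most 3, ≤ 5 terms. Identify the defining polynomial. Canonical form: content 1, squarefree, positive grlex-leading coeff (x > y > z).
3*x^2 + y^2 - 3*z

(a) The degree is 2 — a single bowl opening along one axis; a quadric.
(b) Symmetries: it's symmetric under x → −x, forcing even powers of x; mirror symmetry y ↦ −y ⇒ only even powers of y.
(c) From the visible intercepts: it meets the x-axis at x = 0 (among the integer gridlines); it meets the y-axis at y = 0 (among the integer gridlines).
(d) These observations pin down the coefficients.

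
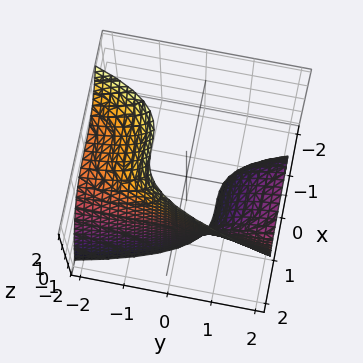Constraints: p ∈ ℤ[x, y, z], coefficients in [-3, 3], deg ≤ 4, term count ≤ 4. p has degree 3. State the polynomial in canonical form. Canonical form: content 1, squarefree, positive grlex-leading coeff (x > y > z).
2*x^3 - 2*y*z - 3

1. The degree is 3 — the shape is more complex than any degree-2 surface.
2. Against the integer gridlines: the surface avoids every integer z-axis point in the box; the surface avoids every integer y-axis point in the box.
3. Solving for integer coefficients yields p as stated.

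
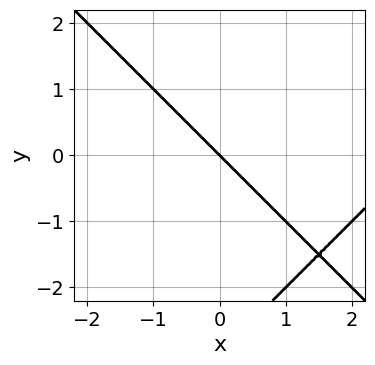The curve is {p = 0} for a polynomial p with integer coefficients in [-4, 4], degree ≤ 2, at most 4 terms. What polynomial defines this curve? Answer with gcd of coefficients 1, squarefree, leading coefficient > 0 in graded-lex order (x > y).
x^2 - y^2 - 3*x - 3*y

deg p = 2. The shape is more complex than any degree-1 curve.
Checking where it meets the axes: it meets the x-axis at x = 0 (among the integer gridlines); it meets the y-axis at y = 0 (among the integer gridlines).
These observations pin down the coefficients.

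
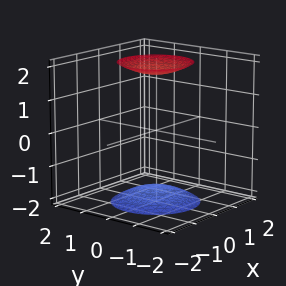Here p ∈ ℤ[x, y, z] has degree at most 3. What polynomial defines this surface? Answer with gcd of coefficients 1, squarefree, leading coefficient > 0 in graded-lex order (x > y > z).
x^2 + y^2 - z^2 + 3

First, there are 2 components.
Next, degree: two separate bowl-shaped sheets opening away from each other; a quadric, so deg p = 2.
Then, symmetries: it's symmetric under z → −z, forcing even powers of z; the z-axis is an axis of rotation, so x and y enter only as x² + y².
Then, from the axis intercepts and sections: a circular section at z = -2 has radius exactly 1; no y-intercept at any integer in the box.
Finally, fitting integer coefficients to these (and the overall shape) gives p.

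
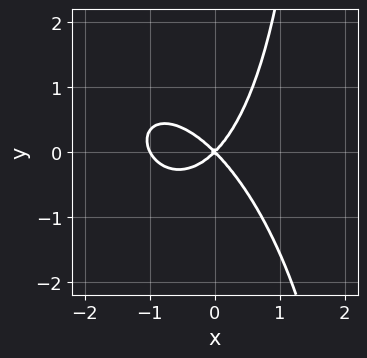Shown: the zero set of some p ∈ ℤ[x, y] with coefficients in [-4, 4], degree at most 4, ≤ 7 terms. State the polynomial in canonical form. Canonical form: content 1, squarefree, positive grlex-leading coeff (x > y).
2*x^3 + x^2*y + x*y^2 + 2*x^2 - 2*y^2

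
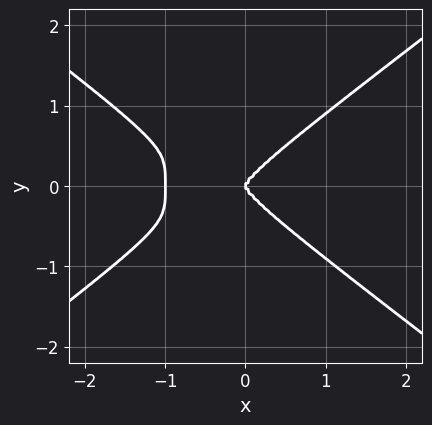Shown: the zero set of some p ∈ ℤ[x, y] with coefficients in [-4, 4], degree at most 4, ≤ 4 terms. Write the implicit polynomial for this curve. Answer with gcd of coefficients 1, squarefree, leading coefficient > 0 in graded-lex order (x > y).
The degree is 4 — the shape is more complex than any degree-3 curve.
Symmetries: mirror symmetry y ↦ −y ⇒ only even powers of y.
Reading off the gridlines: among the integer gridlines, it crosses the x-axis at x ∈ {-1, 0}; it crosses the y-axis at the gridline y = 0.
Matching integer coefficients to the picture gives p.

x^4 - 3*y^4 + x^3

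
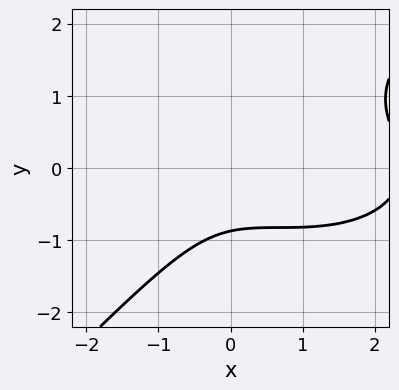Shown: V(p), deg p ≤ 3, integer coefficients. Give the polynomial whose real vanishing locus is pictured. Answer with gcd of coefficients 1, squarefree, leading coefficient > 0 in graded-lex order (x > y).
x^3 + 2*x*y^2 - 3*y^3 - 2*x^2 - 2

First, the degree is 3 — the shape is more complex than any degree-2 curve.
Then, from the axis intercepts and sections: the curve avoids every integer x-axis point in the box.
Finally, together with the visible shape, these determine p as stated.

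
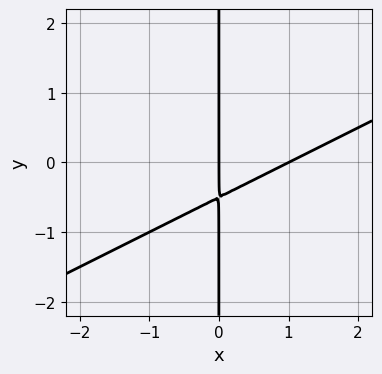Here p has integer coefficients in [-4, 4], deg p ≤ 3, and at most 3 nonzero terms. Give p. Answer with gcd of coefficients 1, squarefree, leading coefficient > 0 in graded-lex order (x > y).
x^2 - 2*x*y - x

The degree is 2 — no degree-1 curve has this shape.
Checking where it meets the axes: the x-axis gridline crossings are at x ∈ {0, 1}; every point of the y-axis in the box is on the curve.
Putting this together gives p.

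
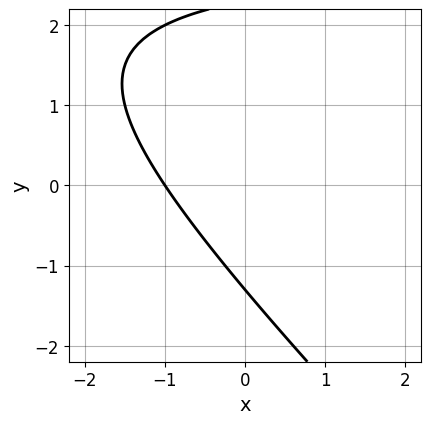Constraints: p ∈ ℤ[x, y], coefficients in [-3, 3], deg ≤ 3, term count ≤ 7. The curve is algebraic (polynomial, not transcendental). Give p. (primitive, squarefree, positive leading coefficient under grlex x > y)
x*y + y^2 - 3*x - y - 3

The degree is 2 — no degree-1 curve has this shape.
From the visible intercepts: it meets the x-axis at x = -1 (among the integer gridlines).
Solving for integer coefficients yields p as stated.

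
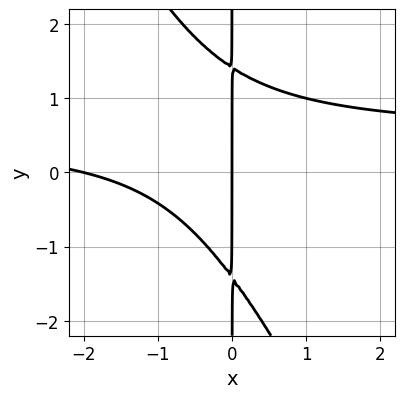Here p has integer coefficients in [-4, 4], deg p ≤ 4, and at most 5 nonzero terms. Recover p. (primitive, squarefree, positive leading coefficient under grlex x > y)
1. Degree: no degree-2 curve has this shape, so deg p = 3.
2. Checking where it meets the axes: among the integer gridlines, it crosses the x-axis at x ∈ {-2, 0}; the visible y-axis segment lies entirely on the curve.
3. Fitting integer coefficients to these (and the overall shape) gives p.

2*x^2*y + x*y^2 - x^2 - 2*x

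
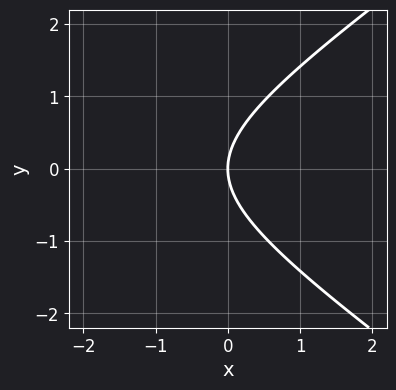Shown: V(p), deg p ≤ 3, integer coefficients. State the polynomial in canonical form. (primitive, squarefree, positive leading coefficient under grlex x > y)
x^2 - 2*y^2 + 3*x

1. The degree is 2 — no degree-1 curve has this shape.
2. Symmetries: the y ↦ −y reflection is a symmetry, so y appears only in even powers.
3. Observable constraints: one y-axis crossing is at y = 0; one x-axis crossing is at x = 0.
4. Fitting integer coefficients to these (and the overall shape) gives p.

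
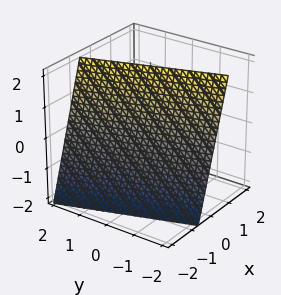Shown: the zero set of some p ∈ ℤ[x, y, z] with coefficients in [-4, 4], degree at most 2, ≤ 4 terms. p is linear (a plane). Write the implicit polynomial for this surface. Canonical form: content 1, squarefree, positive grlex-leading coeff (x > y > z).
deg p = 1. Every cross-section is a straight line — this is a plane.
Observable constraints: one z-axis crossing is at z = 2; one y-axis crossing is at y = -2.
Solving for integer coefficients yields p as stated.

3*x + y - z + 2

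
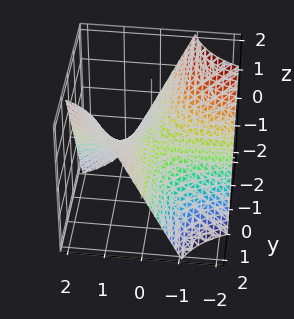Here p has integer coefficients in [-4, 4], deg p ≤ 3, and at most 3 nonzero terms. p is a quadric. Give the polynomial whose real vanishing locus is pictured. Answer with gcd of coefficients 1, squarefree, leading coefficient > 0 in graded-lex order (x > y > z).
x*y - z

deg p = 2. A hyperbolic paraboloid; a quadric.
From the visible intercepts: the visible x-axis segment lies entirely on the surface; every point of the y-axis in the box is on the surface.
Assembling these constraints gives the stated polynomial.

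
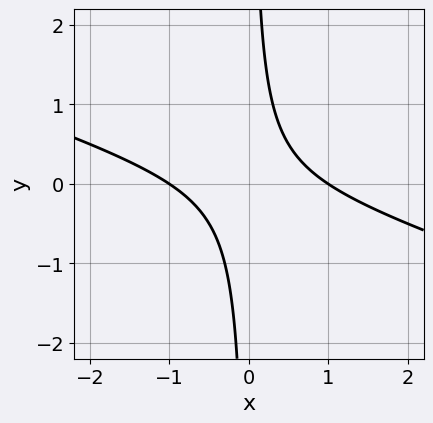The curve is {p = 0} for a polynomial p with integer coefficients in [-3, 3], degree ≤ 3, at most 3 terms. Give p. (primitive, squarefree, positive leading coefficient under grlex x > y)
x^2 + 3*x*y - 1

First, the degree is 2 — no degree-1 curve has this shape.
Then, observable constraints: among the integer gridlines, it crosses the x-axis at x ∈ {-1, 1}; the curve avoids every integer y-axis point in the box.
Finally, the integer polynomial consistent with all of this is the stated p.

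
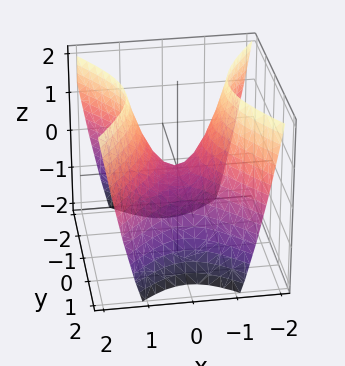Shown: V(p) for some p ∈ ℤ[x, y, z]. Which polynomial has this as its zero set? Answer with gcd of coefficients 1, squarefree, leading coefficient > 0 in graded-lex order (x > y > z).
1. The degree is 2 — a saddle surface; a quadric.
2. Symmetries: the y ↦ −y reflection is a symmetry, so y appears only in even powers; the x ↦ −x reflection is a symmetry, so x appears only in even powers.
3. Against the integer gridlines: it meets the z-axis at z = 0 (among the integer gridlines); it crosses the x-axis at the gridline x = 0.
4. The integer polynomial consistent with all of this is the stated p.

3*x^2 - 2*y^2 - 2*z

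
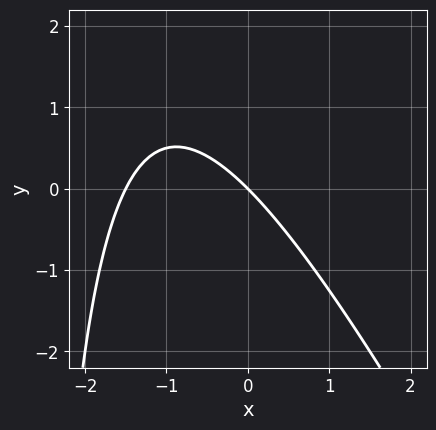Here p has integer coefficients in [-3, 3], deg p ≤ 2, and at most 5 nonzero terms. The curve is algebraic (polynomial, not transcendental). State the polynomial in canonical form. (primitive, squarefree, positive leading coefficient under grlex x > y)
2*x^2 + x*y + 3*x + 3*y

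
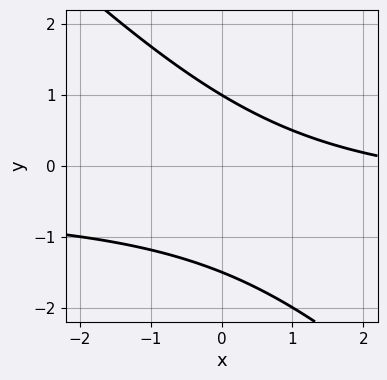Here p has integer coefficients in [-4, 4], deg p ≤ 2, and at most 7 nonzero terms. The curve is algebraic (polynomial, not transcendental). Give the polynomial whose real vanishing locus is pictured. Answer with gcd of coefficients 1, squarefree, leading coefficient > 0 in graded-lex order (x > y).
First, deg p = 2. The shape is more complex than any degree-1 curve.
Then, against the integer gridlines: no x-intercept at any integer in the box; it meets the y-axis at y = 1 (among the integer gridlines).
Finally, putting this together gives p.

2*x*y + 2*y^2 + x + y - 3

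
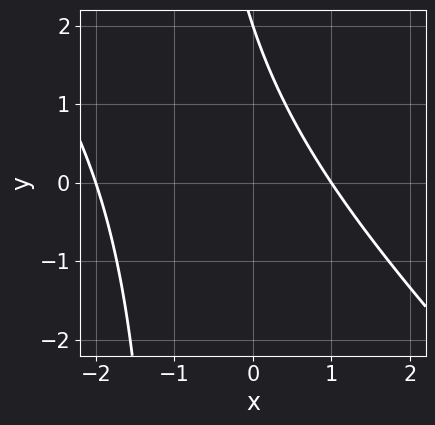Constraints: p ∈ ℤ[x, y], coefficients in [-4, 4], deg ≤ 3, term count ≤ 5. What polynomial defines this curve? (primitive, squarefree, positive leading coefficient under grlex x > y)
x^2 + x*y + x + y - 2

First, degree: no degree-1 curve has this shape, so deg p = 2.
Then, against the integer gridlines: one y-axis crossing is at y = 2; the x-axis gridline crossings are at x ∈ {-2, 1}.
Finally, putting this together gives p.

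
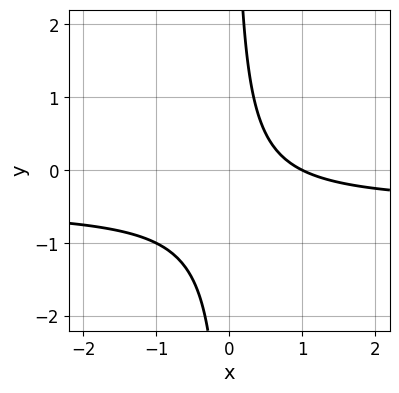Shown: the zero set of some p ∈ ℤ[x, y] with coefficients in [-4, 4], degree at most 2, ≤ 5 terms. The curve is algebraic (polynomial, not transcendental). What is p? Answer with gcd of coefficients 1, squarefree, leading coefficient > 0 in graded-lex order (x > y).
2*x*y + x - 1

(a) The degree is 2 — the shape is more complex than any degree-1 curve.
(b) From the axis intercepts and sections: it crosses the x-axis at the gridline x = 1; no y-intercept at any integer in the box.
(c) Assembling these constraints gives the stated polynomial.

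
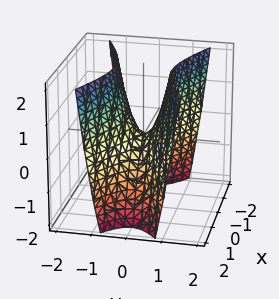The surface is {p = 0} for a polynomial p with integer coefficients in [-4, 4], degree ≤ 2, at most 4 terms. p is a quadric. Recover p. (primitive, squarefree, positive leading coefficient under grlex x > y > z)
x^2 - 3*y^2 + z

(a) Degree: a hyperbolic paraboloid; a quadric, so deg p = 2.
(b) Symmetries: the y ↦ −y reflection is a symmetry, so y appears only in even powers; it's symmetric under x → −x, forcing even powers of x.
(c) From the axis intercepts and sections: it meets the y-axis at y = 0 (among the integer gridlines); it meets the x-axis at x = 0 (among the integer gridlines).
(d) Putting this together gives p.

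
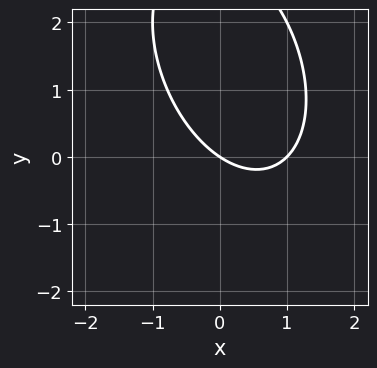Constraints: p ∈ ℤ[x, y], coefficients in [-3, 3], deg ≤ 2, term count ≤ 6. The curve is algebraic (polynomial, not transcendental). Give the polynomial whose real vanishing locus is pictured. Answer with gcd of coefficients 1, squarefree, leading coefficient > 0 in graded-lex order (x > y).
2*x^2 + x*y + y^2 - 2*x - 3*y

(a) Degree: the shape is more complex than any degree-1 curve, so deg p = 2.
(b) Checking where it meets the axes: among the integer gridlines, it crosses the x-axis at x ∈ {0, 1}; one y-axis crossing is at y = 0.
(c) Putting this together gives p.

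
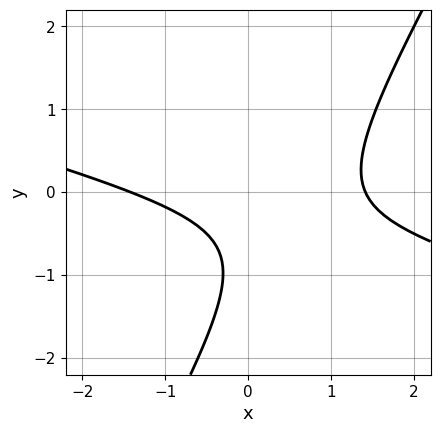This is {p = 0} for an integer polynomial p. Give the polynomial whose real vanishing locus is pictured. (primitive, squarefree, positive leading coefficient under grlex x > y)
x^2 + 3*x*y - 2*y^2 - 3*y - 2

Degree: a generic line meets the curve in up to 2 points, so deg p = 2.
Observable constraints: it misses every integer gridline on the y-axis.
Fitting integer coefficients to these (and the overall shape) gives p.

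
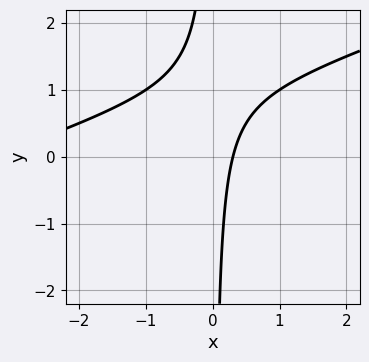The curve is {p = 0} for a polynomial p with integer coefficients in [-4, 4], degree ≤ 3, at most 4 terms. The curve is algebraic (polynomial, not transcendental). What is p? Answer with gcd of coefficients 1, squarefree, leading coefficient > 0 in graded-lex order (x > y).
x^2 - 3*x*y + 3*x - 1

1. The degree is 2 — a generic line meets the curve in up to 2 points.
2. Against the integer gridlines: no y-intercept at any integer in the box.
3. Solving for integer coefficients yields p as stated.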